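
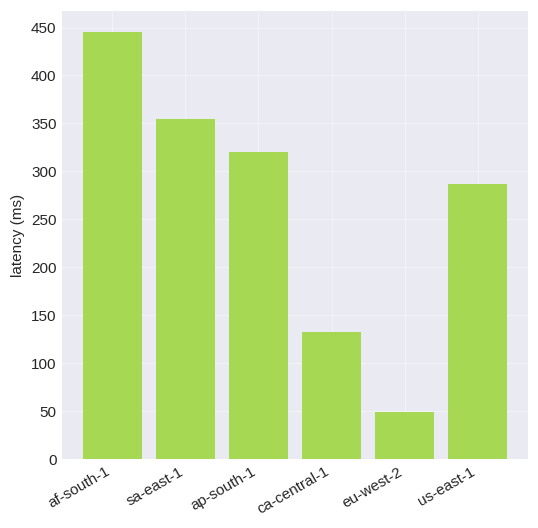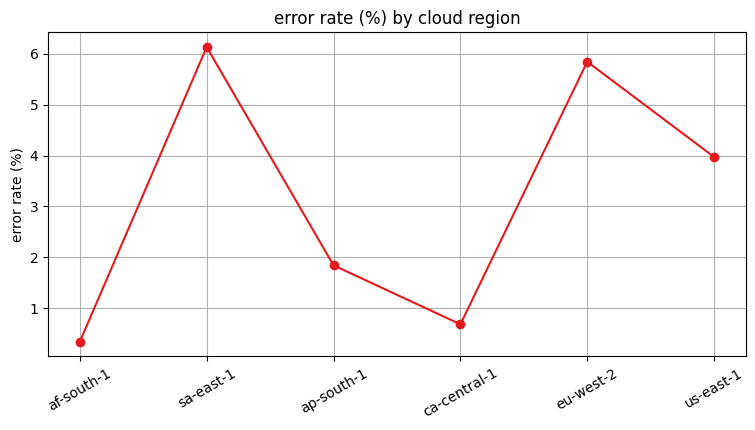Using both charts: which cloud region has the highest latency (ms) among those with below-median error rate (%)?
Chart 2 median error rate (%) ≈ 3; below-median cloud regions: af-south-1, ap-south-1, ca-central-1. Among those, af-south-1 has the highest latency (ms) (≈ 450).

af-south-1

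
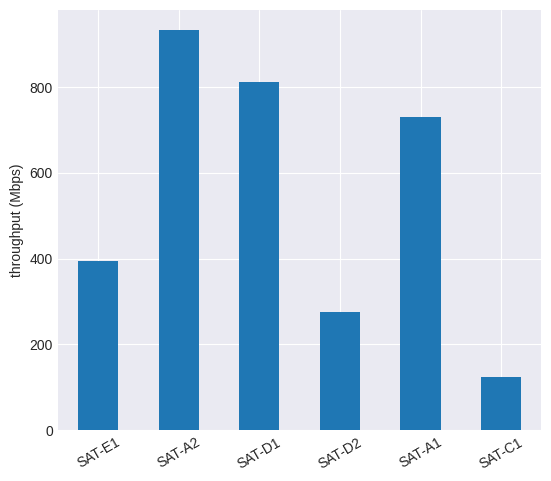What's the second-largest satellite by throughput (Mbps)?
SAT-D1

Top 3: SAT-A2 ≈ 900, SAT-D1 ≈ 800, SAT-A1 ≈ 700.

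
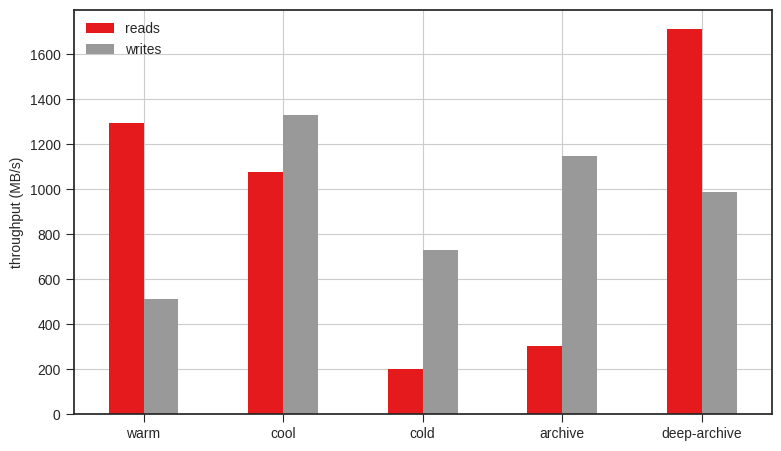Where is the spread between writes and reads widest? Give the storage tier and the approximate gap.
archive: writes ≈ 1200, reads ≈ 400 → gap ≈ 800. Next-largest (warm) is only ≈ 600.

archive, ≈ 800 MB/s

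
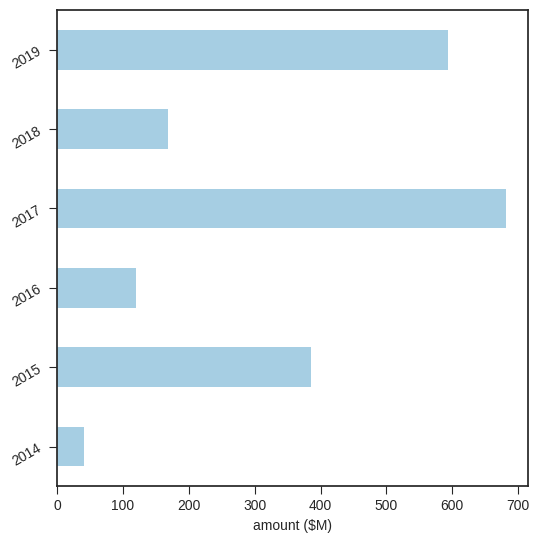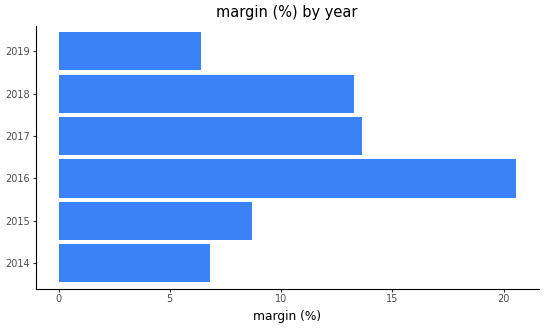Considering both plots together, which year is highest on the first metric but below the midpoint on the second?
Chart 2 median margin (%) ≈ 10; below-median years: 2014, 2015, 2019. Among those, 2019 has the highest amount ($M) (≈ 600).

2019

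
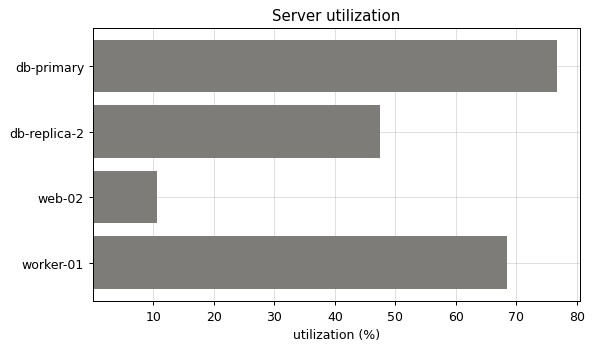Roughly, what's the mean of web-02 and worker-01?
≈ 40

(10 + 70) / 2 ≈ 40.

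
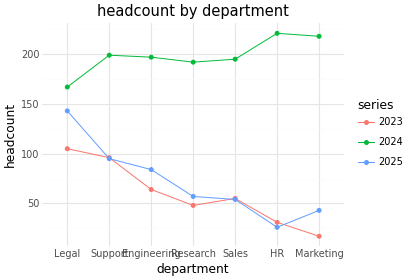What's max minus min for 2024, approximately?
Max HR ≈ 220, min Legal ≈ 160; range ≈ 60.

≈ 60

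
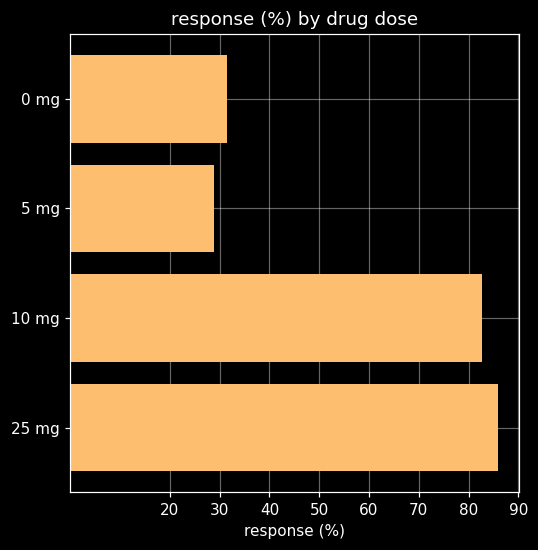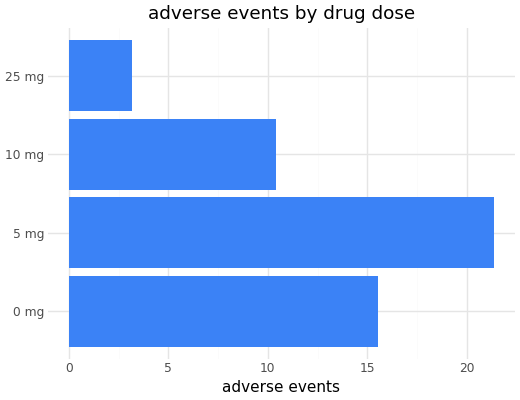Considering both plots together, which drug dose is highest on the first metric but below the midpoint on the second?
25 mg

Chart 2 median adverse events ≈ 12; below-median drug doses: 10 mg, 25 mg. Among those, 25 mg has the highest response (%) (≈ 90).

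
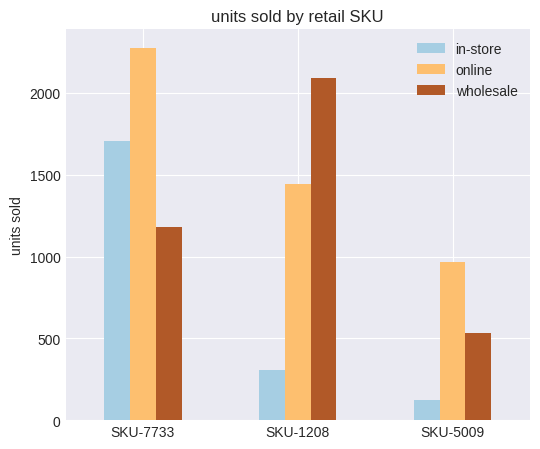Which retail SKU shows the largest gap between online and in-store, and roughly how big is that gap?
SKU-1208: online ≈ 1400, in-store ≈ 400 → gap ≈ 1000. Next-largest (SKU-5009) is only ≈ 800.

SKU-1208, ≈ 1000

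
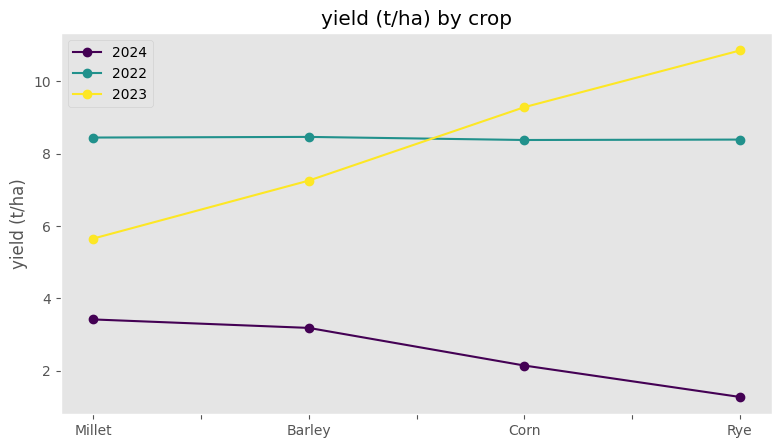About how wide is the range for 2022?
≈ 0

Max Barley ≈ 8, min Corn ≈ 8; range ≈ 0.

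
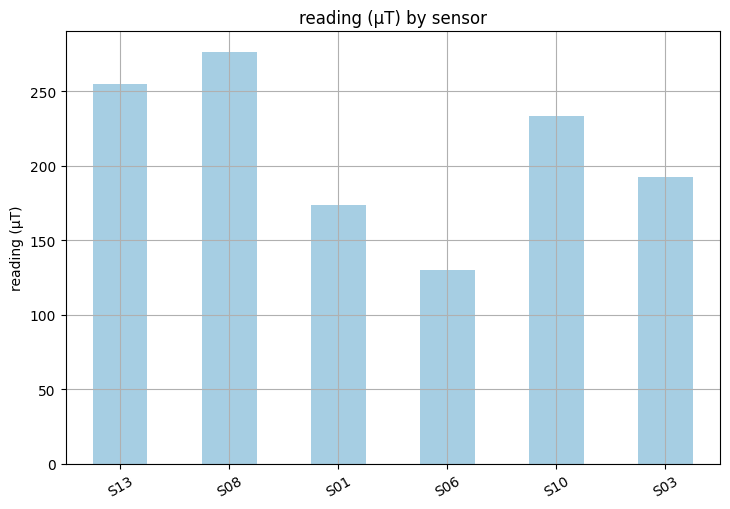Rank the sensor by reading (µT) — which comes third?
Top 4: S08 ≈ 275, S13 ≈ 250, S10 ≈ 225, S03 ≈ 200.

S10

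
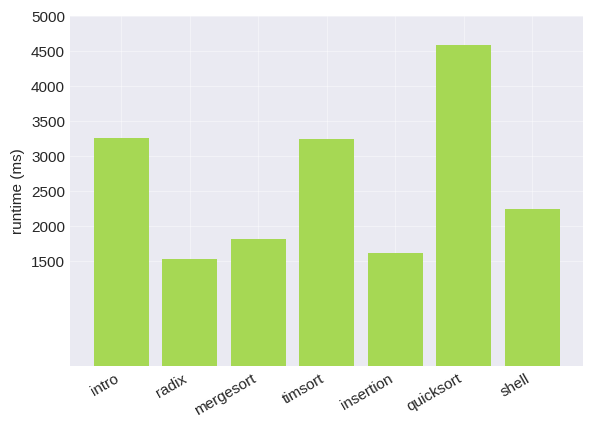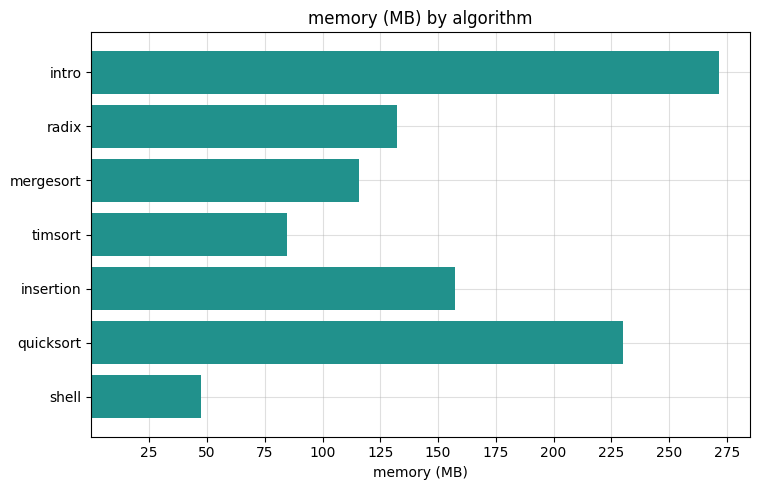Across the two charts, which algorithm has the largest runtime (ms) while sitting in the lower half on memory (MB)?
Chart 2 median memory (MB) ≈ 125; below-median algorithms: mergesort, timsort, shell. Among those, timsort has the highest runtime (ms) (≈ 3000).

timsort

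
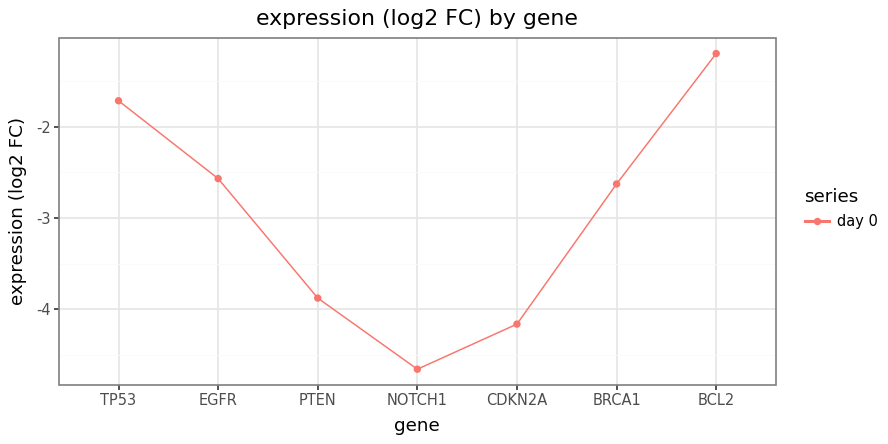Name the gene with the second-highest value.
Top 3: BCL2 ≈ -1.0, TP53 ≈ -1.5, EGFR ≈ -2.5.

TP53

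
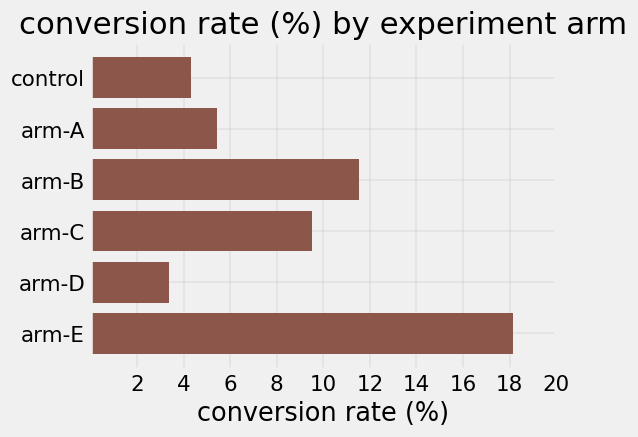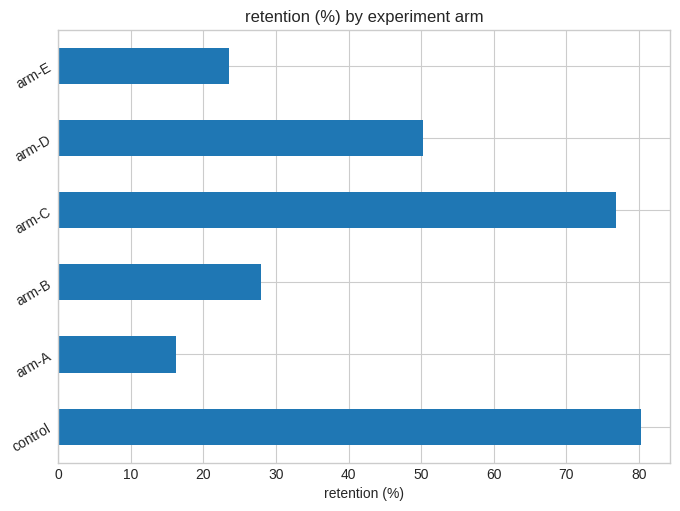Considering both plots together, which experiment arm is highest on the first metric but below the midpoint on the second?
Chart 2 median retention (%) ≈ 40; below-median experiment arms: arm-A, arm-B, arm-E. Among those, arm-E has the highest conversion rate (%) (≈ 18).

arm-E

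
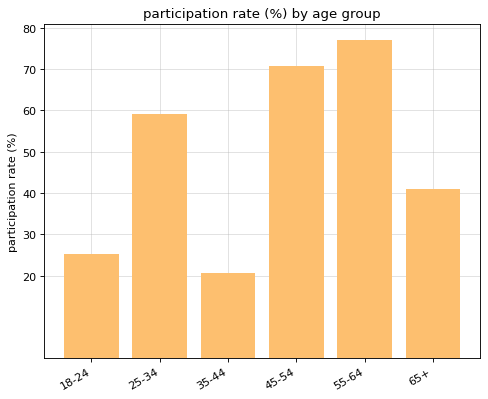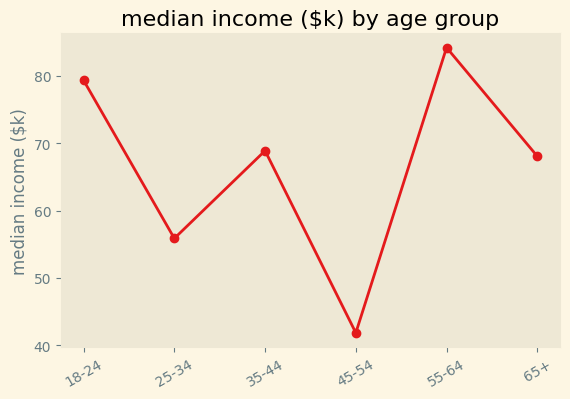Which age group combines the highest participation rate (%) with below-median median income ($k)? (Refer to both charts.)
45-54

Chart 2 median median income ($k) ≈ 70; below-median age groups: 25-34, 45-54, 65+. Among those, 45-54 has the highest participation rate (%) (≈ 70).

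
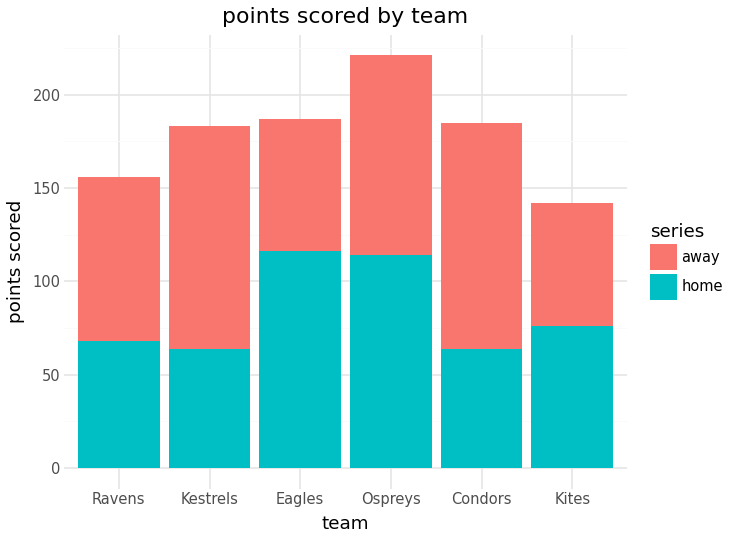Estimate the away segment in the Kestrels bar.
away top ≈ 180, bottom ≈ 60; segment ≈ 120.

≈ 120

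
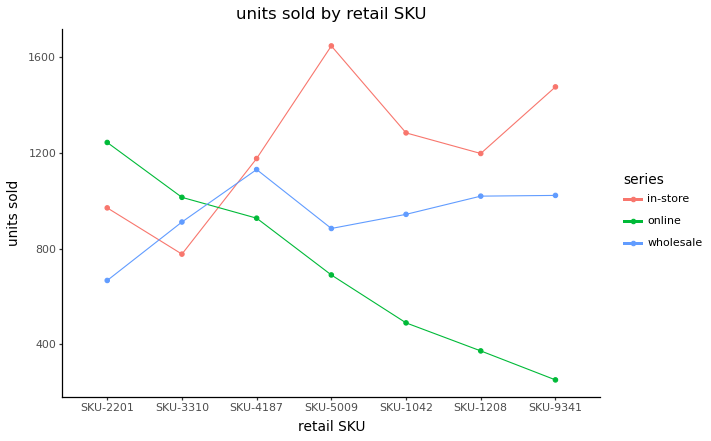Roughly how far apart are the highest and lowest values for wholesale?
≈ 600

Max SKU-4187 ≈ 1200, min SKU-2201 ≈ 600; range ≈ 600.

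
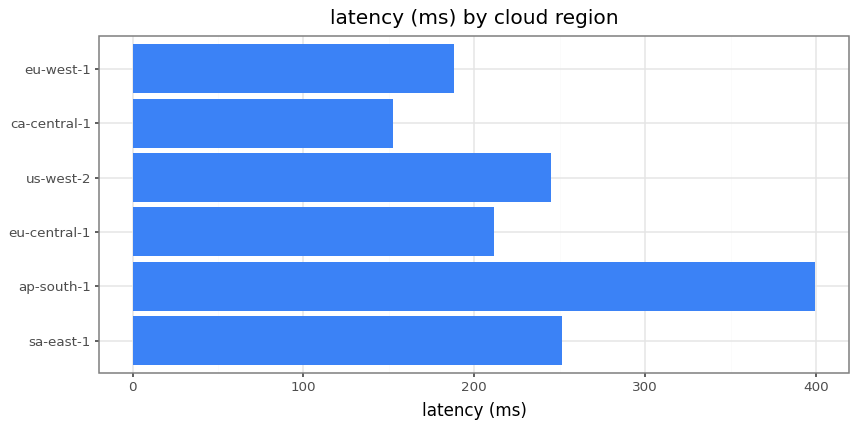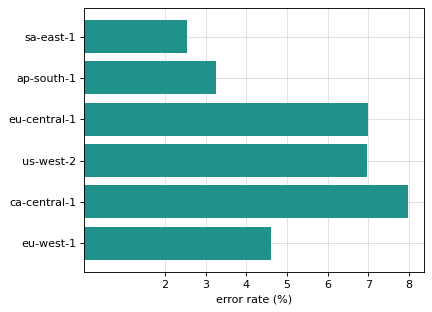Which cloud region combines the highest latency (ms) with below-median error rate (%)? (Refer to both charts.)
Chart 2 median error rate (%) ≈ 6; below-median cloud regions: sa-east-1, ap-south-1, eu-west-1. Among those, ap-south-1 has the highest latency (ms) (≈ 400).

ap-south-1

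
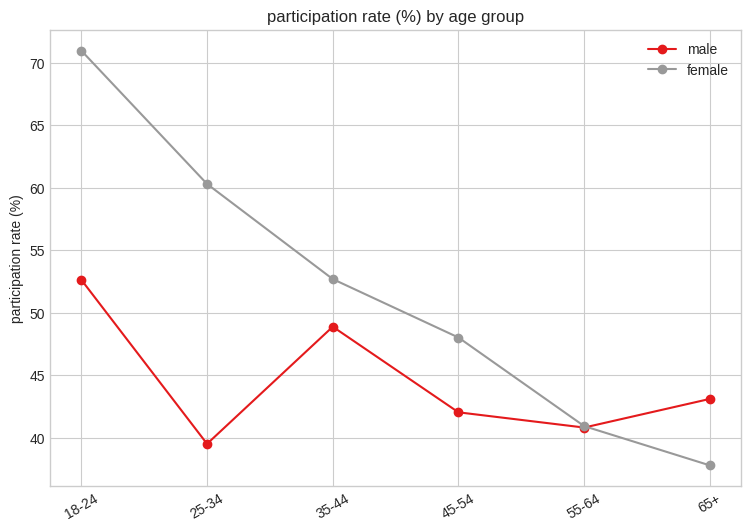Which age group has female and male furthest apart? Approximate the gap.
25-34: female ≈ 60, male ≈ 40 → gap ≈ 20. Next-largest (18-24) is only ≈ 15.

25-34, ≈ 20 %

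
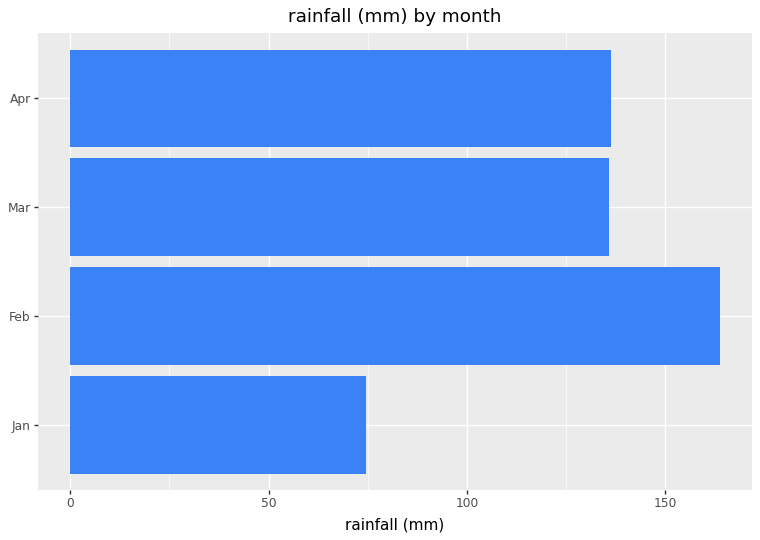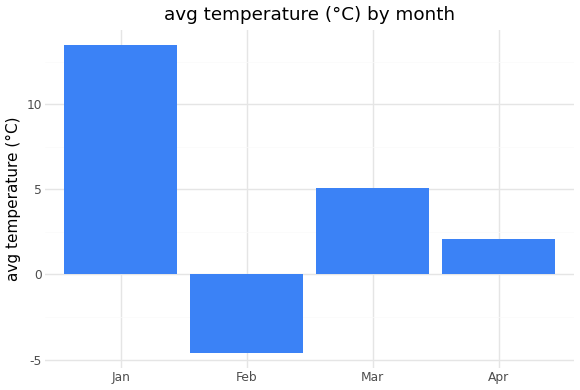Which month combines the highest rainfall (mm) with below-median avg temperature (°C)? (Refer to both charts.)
Feb

Chart 2 median avg temperature (°C) ≈ 4; below-median months: Feb, Apr. Among those, Feb has the highest rainfall (mm) (≈ 160).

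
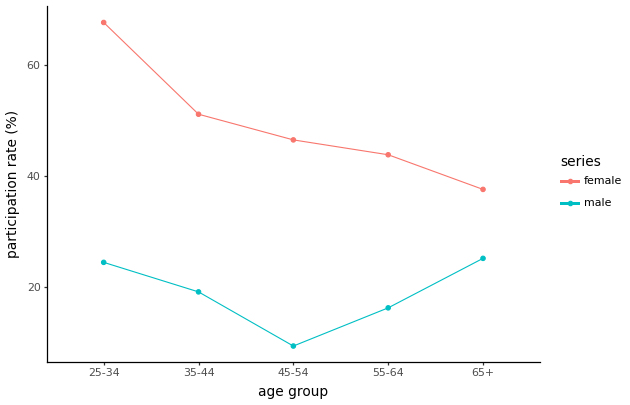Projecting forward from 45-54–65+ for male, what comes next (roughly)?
≈ 32.5

Last three: 10, 15, 25 → slope ≈ 7.5/step → next ≈ 32.5.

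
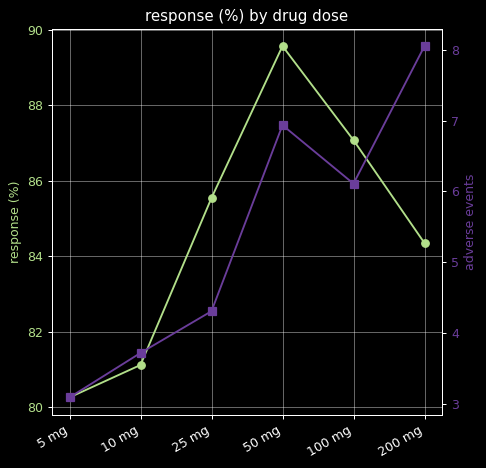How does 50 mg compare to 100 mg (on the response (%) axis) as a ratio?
50 mg ≈ 90, 100 mg ≈ 87; 90/87 ≈ 1.03.

≈ 1.03×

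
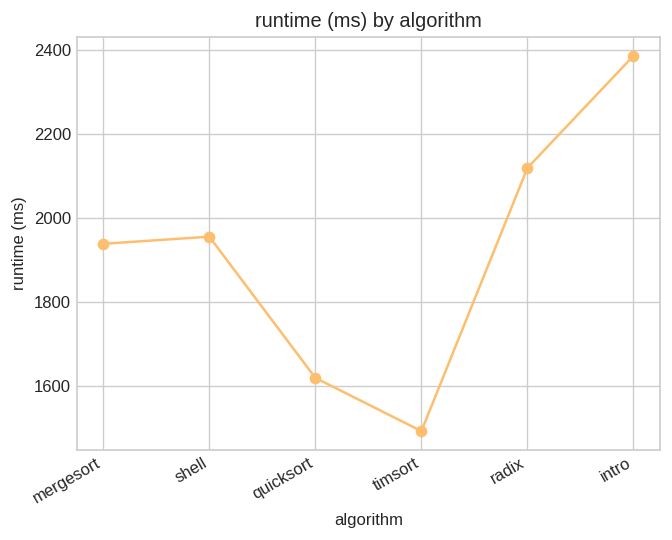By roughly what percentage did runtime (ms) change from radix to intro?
≈ +14.3%

radix ≈ 2100, intro ≈ 2400; (2400 − 2100) / 2100 ≈ +14.3%.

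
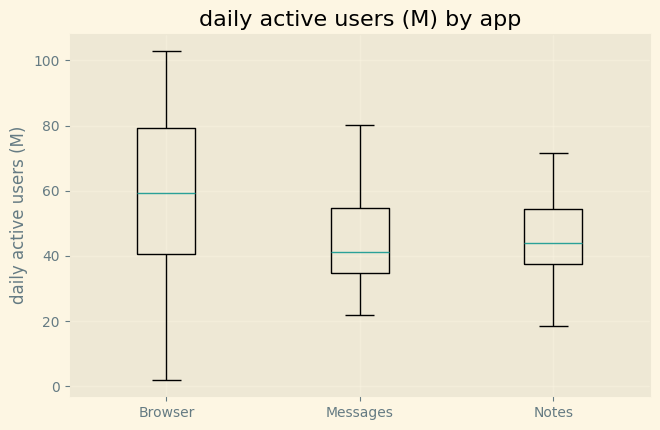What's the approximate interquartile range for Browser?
Q3 ≈ 80, Q1 ≈ 40; IQR ≈ 40.

≈ 40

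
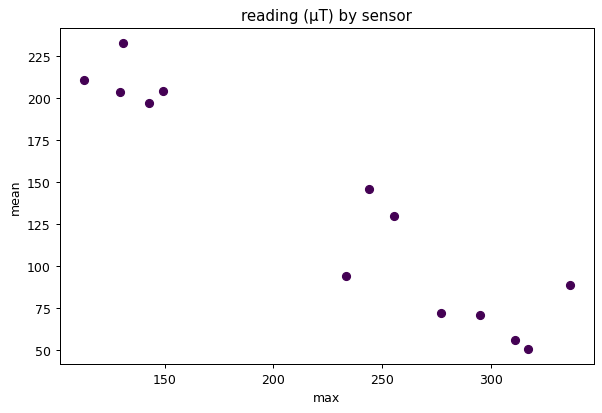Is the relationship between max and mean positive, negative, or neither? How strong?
negative, strong

Points are negatively correlated; strong (|r| ≈ 0.9).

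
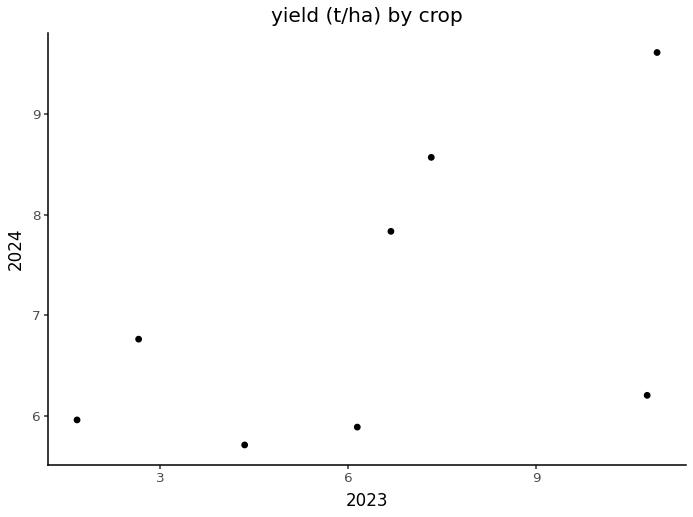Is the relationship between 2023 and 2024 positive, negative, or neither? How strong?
Points are positively correlated; moderate (|r| ≈ 0.5).

positive, moderate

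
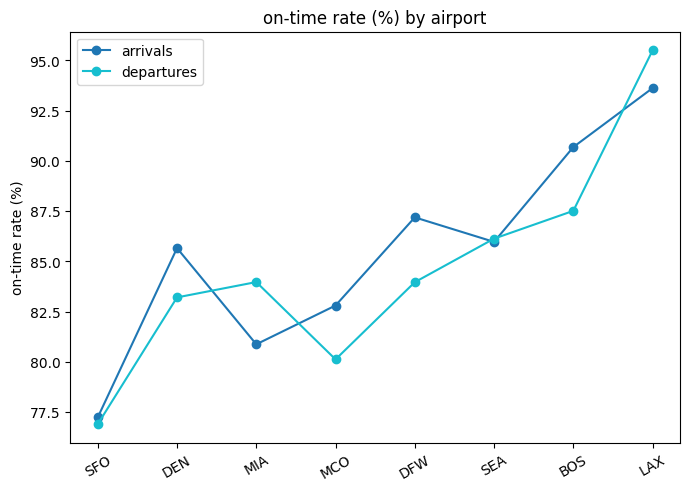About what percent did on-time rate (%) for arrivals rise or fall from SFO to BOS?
SFO ≈ 78, BOS ≈ 90; (90 − 78) / 78 ≈ +15.4%.

≈ +15.4%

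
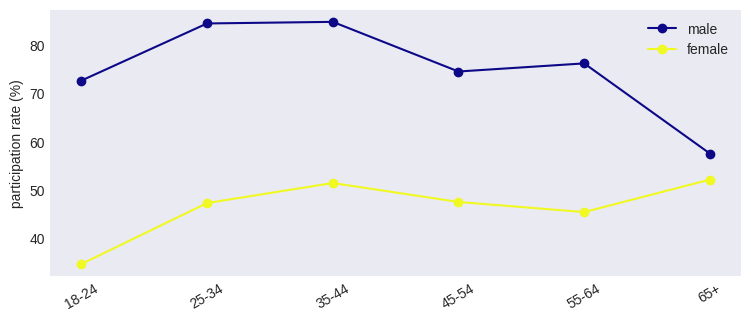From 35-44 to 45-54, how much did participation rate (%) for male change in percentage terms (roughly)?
≈ -11.8%

35-44 ≈ 85, 45-54 ≈ 75; (75 − 85) / 85 ≈ -11.8%.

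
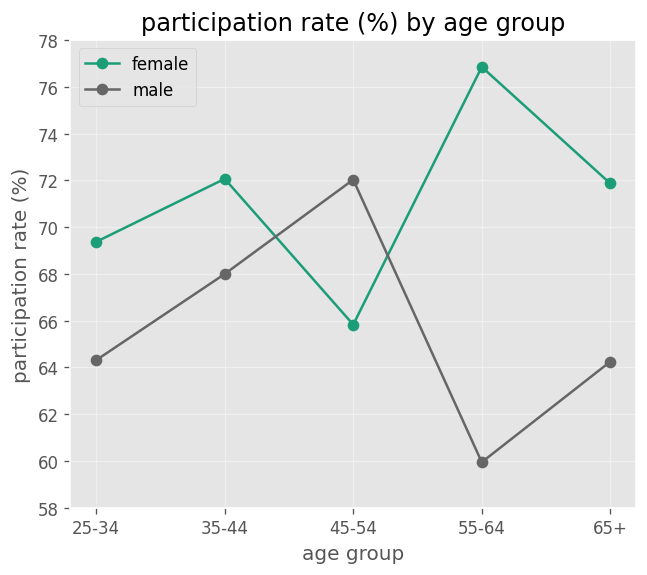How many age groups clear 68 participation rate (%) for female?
Above 68: 25-34, 35-44, 55-64, 65+.

4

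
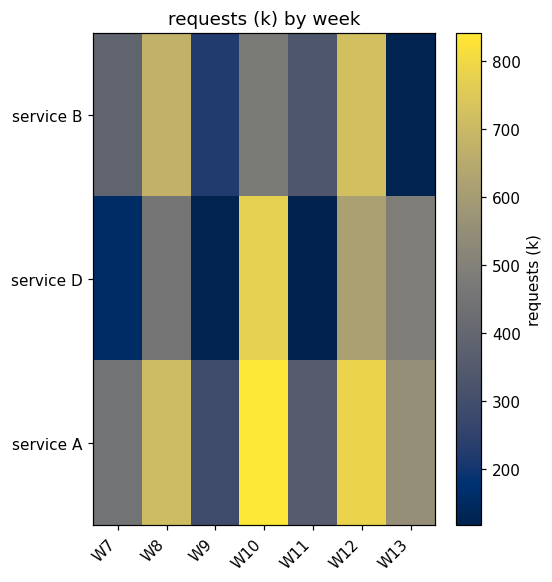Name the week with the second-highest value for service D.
Top 3 for service D: W10 ≈ 800, W12 ≈ 600, W13 ≈ 500.

W12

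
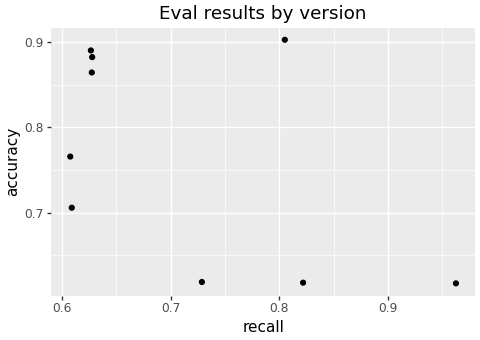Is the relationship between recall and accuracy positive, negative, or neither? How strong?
negative, moderate

Points are negatively correlated; moderate (|r| ≈ 0.5).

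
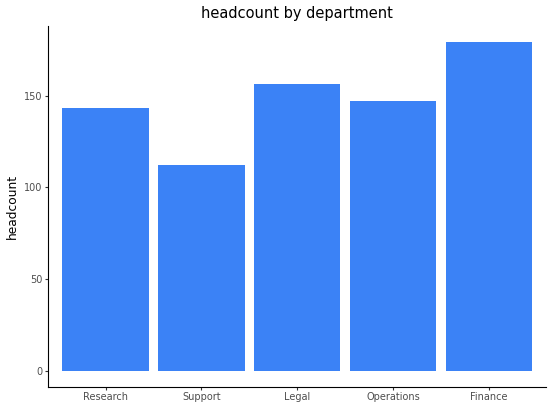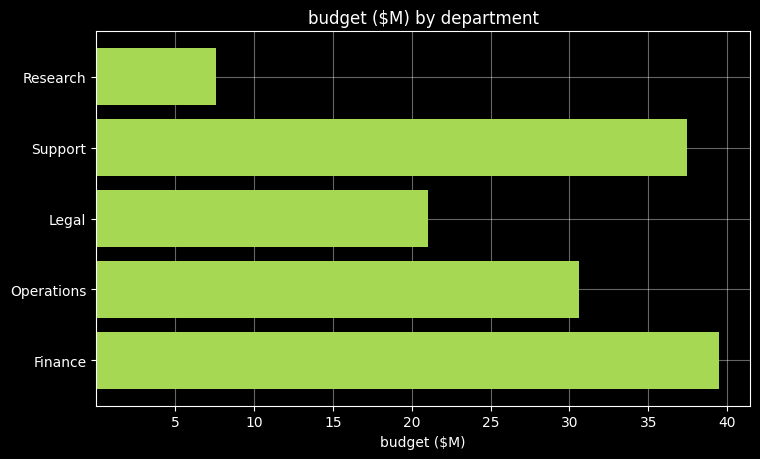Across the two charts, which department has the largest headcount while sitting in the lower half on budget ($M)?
Legal

Chart 2 median budget ($M) ≈ 30; below-median departments: Research, Legal. Among those, Legal has the highest headcount (≈ 160).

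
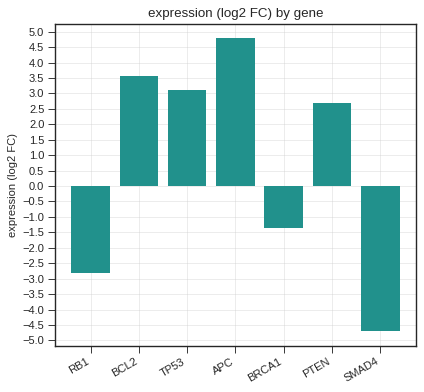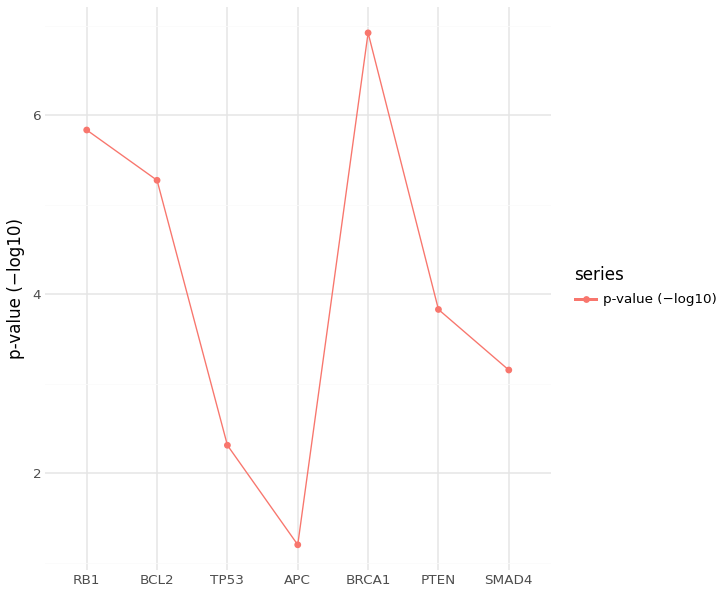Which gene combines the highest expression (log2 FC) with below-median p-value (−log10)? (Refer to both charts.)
APC

Chart 2 median p-value (−log10) ≈ 4; below-median genes: TP53, APC, SMAD4. Among those, APC has the highest expression (log2 FC) (≈ 5).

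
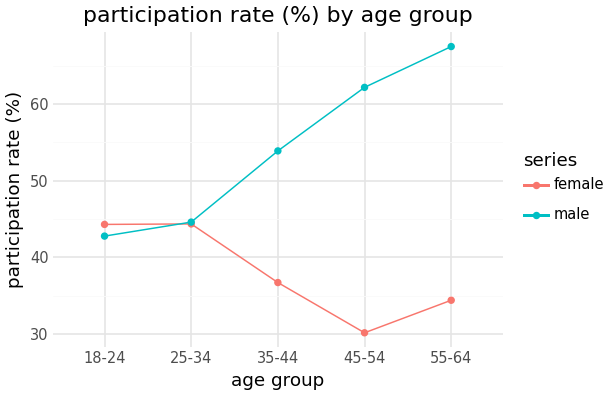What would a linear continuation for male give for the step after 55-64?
≈ 77.5

Last three: 55, 60, 70 → slope ≈ 7.5/step → next ≈ 77.5.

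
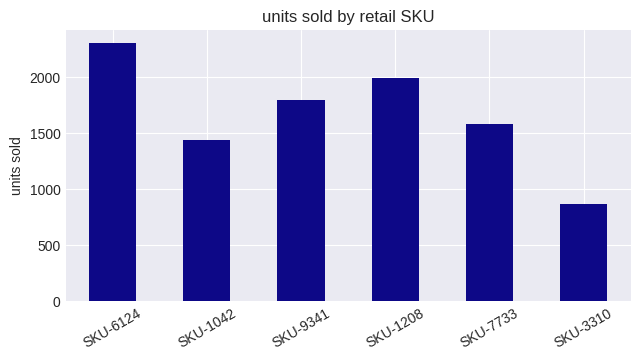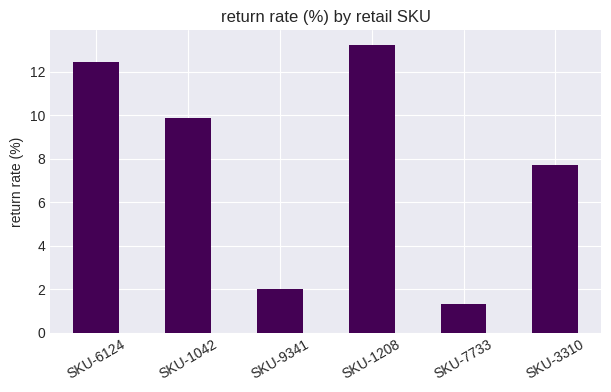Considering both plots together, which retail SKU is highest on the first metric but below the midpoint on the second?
SKU-9341

Chart 2 median return rate (%) ≈ 8; below-median retail SKUs: SKU-9341, SKU-7733, SKU-3310. Among those, SKU-9341 has the highest units sold (≈ 2000).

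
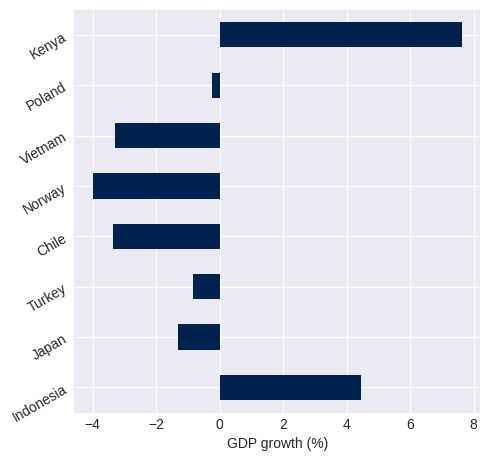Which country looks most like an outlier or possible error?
Kenya

Kenya ≈ 8; the rest sit between ≈ -4 and ≈ 4.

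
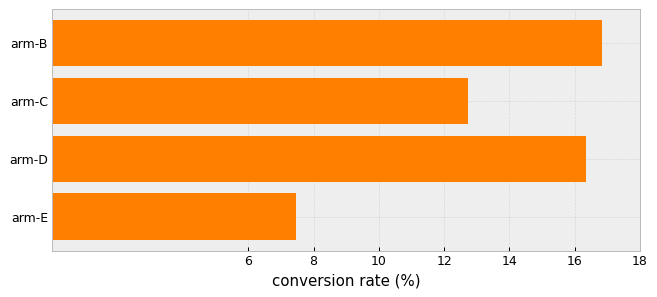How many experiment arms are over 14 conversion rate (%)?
Above 14: arm-B, arm-D.

2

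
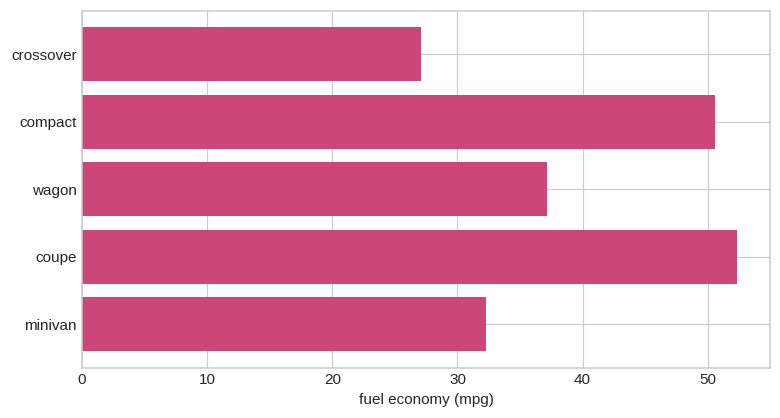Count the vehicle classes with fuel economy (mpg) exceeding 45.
2

Above 45: compact, coupe.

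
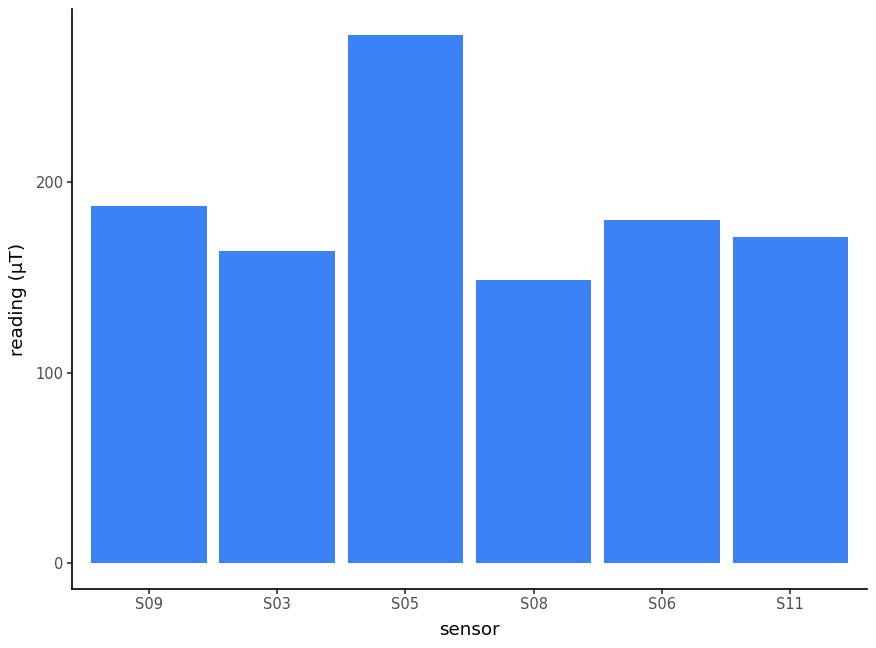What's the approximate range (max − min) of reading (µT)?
Max S05 ≈ 275, min S08 ≈ 150; range ≈ 125.

≈ 125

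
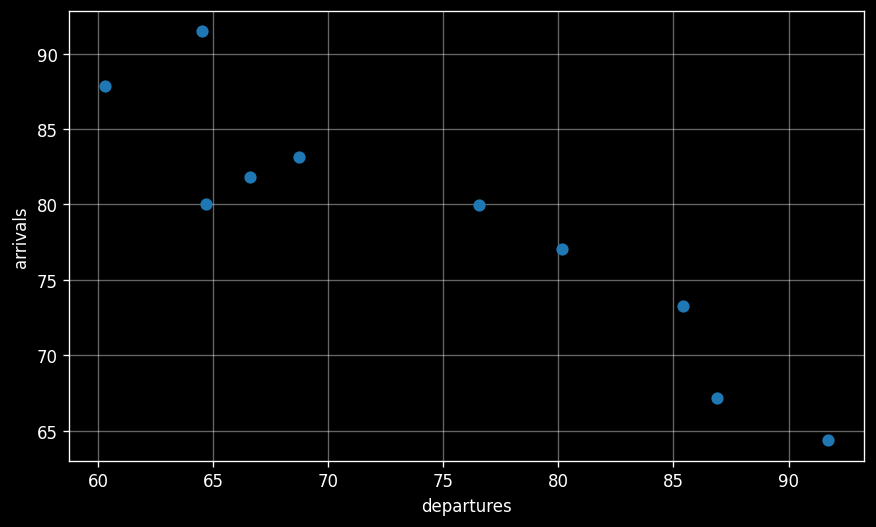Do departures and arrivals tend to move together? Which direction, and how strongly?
negative, strong

Points are negatively correlated; strong (|r| ≈ 0.9).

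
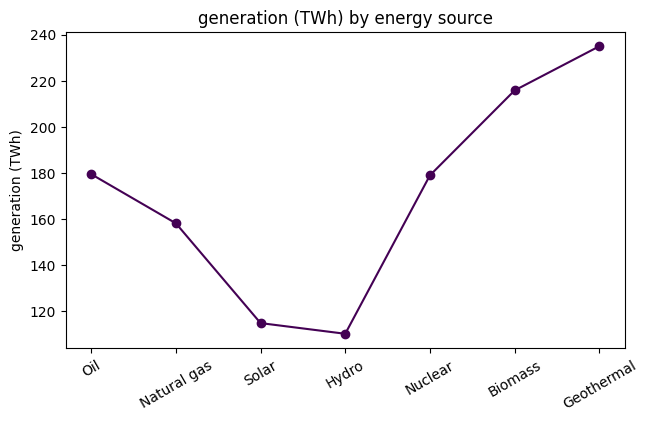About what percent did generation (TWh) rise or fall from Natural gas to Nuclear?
Natural gas ≈ 160, Nuclear ≈ 180; (180 − 160) / 160 ≈ +12.5%.

≈ +12.5%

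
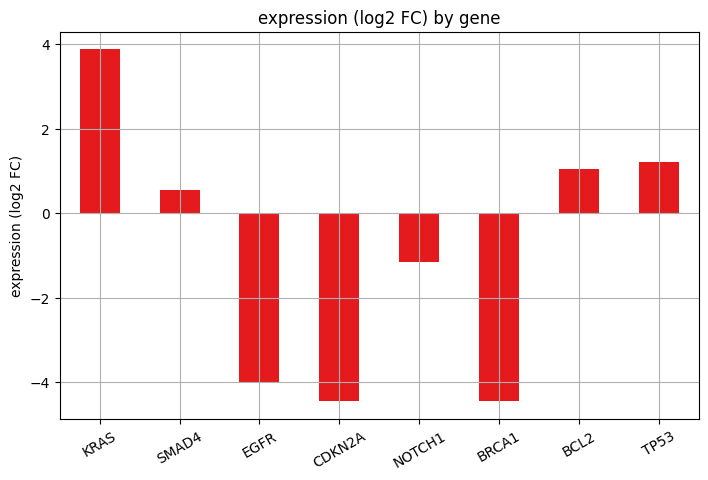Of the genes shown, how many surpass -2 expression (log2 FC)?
Above -2: KRAS, SMAD4, NOTCH1, BCL2, TP53.

5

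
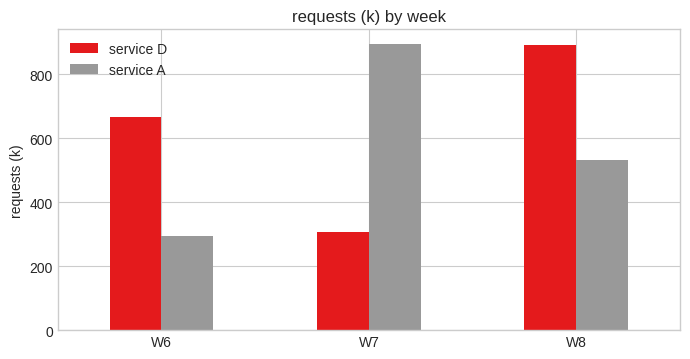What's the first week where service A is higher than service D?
W7

W6: service A ≈ 300 vs service D ≈ 700 (not yet); W7: service A ≈ 900 vs service D ≈ 300 (first crossover).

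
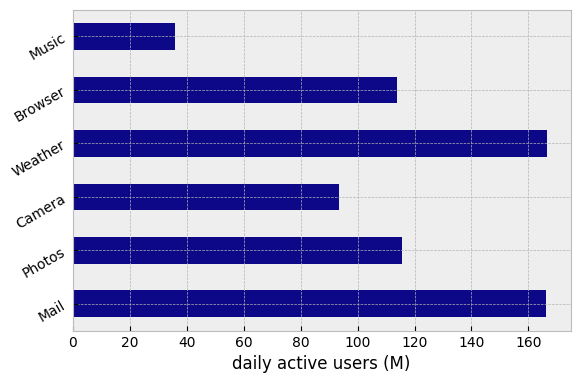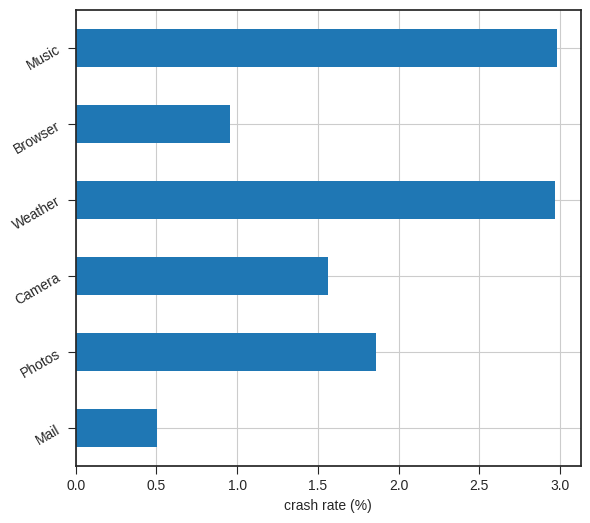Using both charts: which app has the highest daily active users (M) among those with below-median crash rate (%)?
Chart 2 median crash rate (%) ≈ 1.5; below-median apps: Mail, Camera, Browser. Among those, Mail has the highest daily active users (M) (≈ 160).

Mail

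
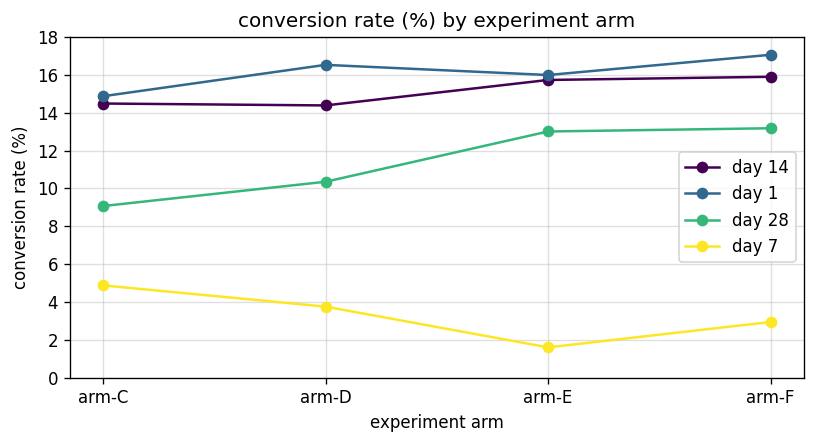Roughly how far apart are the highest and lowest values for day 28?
Max arm-F ≈ 14, min arm-C ≈ 10; range ≈ 4.

≈ 4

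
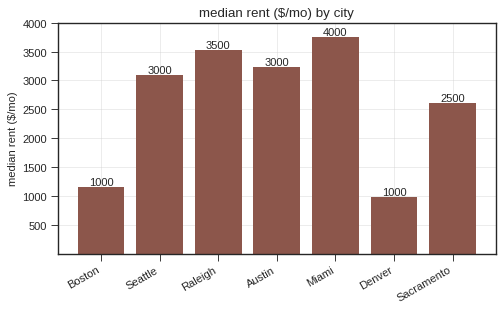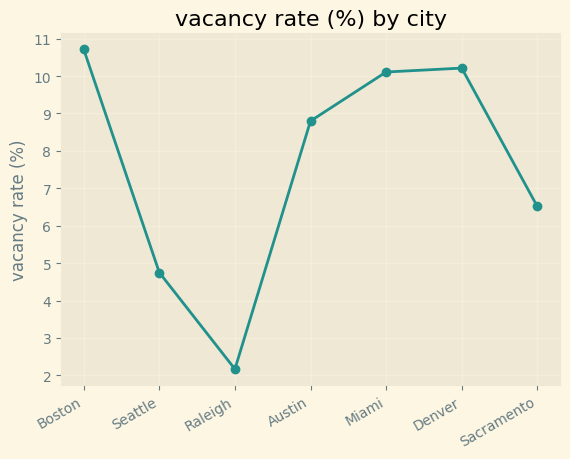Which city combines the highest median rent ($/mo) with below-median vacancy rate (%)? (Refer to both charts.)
Chart 2 median vacancy rate (%) ≈ 9; below-median cities: Seattle, Raleigh, Sacramento. Among those, Raleigh has the highest median rent ($/mo) (≈ 3500).

Raleigh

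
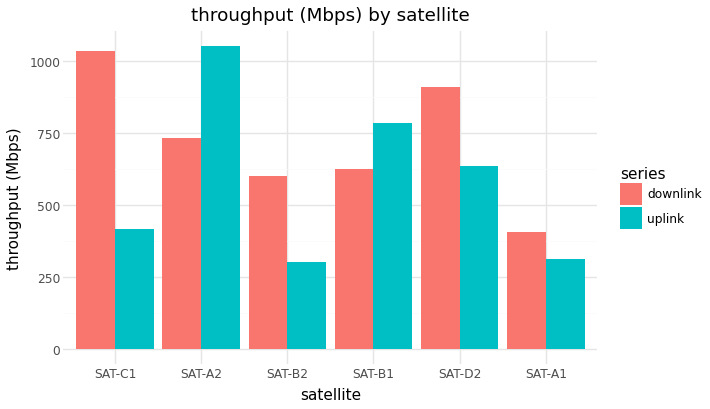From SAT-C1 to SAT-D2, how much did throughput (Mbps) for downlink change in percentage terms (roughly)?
SAT-C1 ≈ 1000, SAT-D2 ≈ 900; (900 − 1000) / 1000 ≈ -10%.

≈ -10%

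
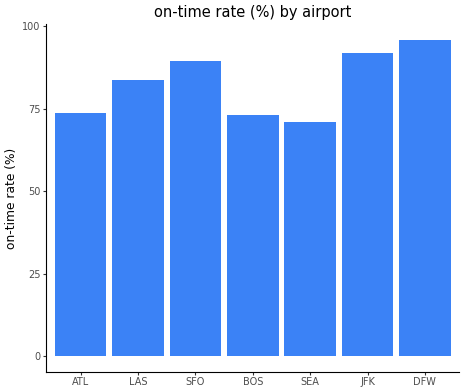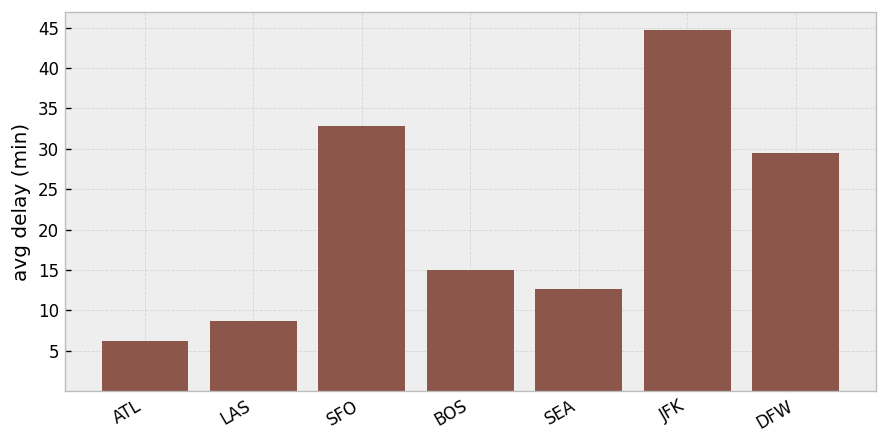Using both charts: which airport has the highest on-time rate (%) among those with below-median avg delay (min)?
LAS

Chart 2 median avg delay (min) ≈ 15; below-median airports: ATL, LAS, SEA. Among those, LAS has the highest on-time rate (%) (≈ 80).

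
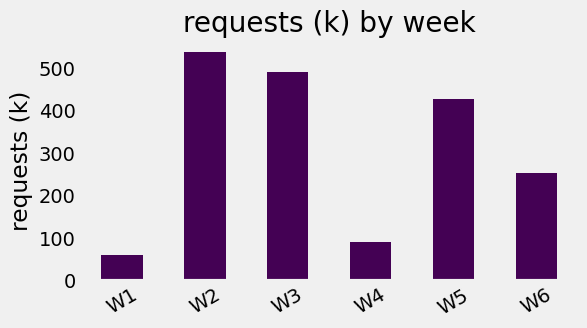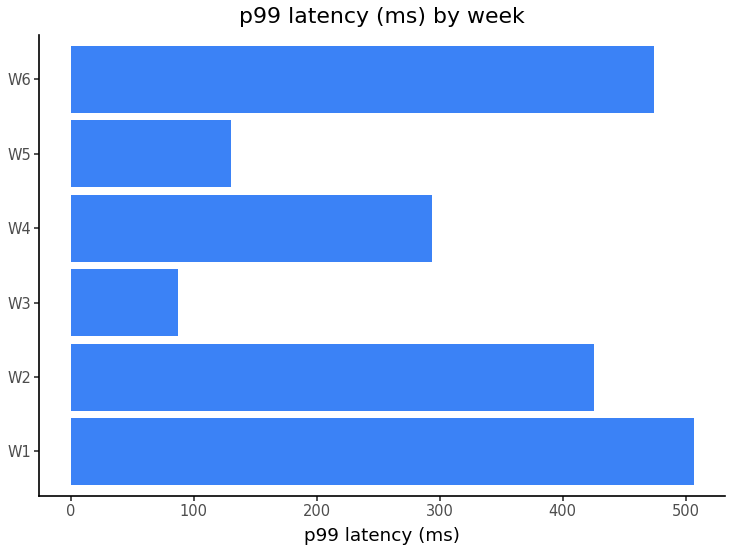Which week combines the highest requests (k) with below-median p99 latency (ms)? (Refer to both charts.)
W3

Chart 2 median p99 latency (ms) ≈ 350; below-median weeks: W3, W4, W5. Among those, W3 has the highest requests (k) (≈ 500).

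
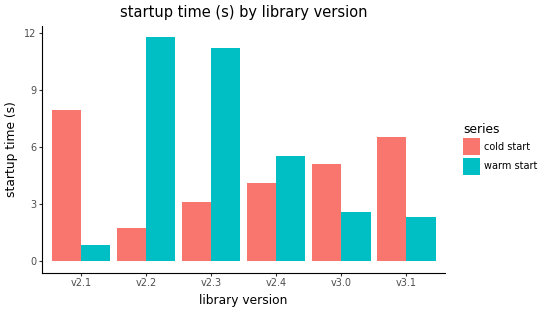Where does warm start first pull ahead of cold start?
v2.2

v2.1: warm start ≈ 1 vs cold start ≈ 8 (not yet); v2.2: warm start ≈ 12 vs cold start ≈ 2 (first crossover).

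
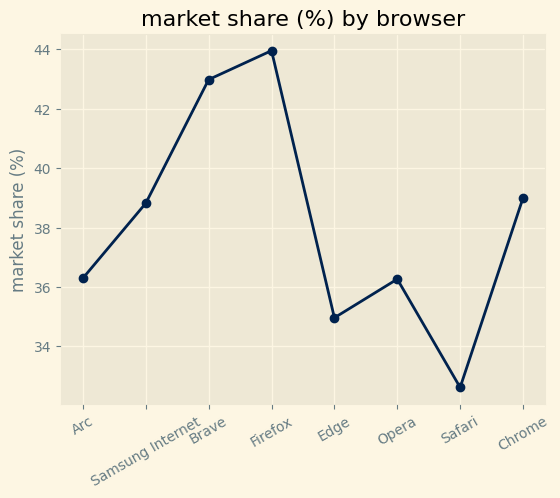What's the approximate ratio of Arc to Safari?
≈ 1.09×

Arc ≈ 36, Safari ≈ 33; 36/33 ≈ 1.09.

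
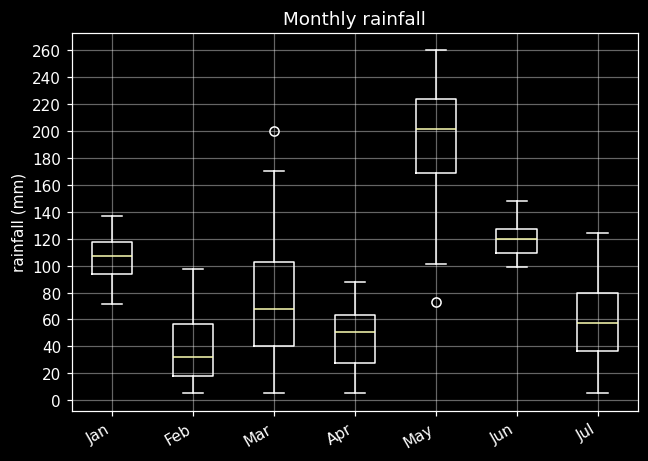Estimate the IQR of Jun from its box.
≈ 20

Q3 ≈ 120, Q1 ≈ 100; IQR ≈ 20.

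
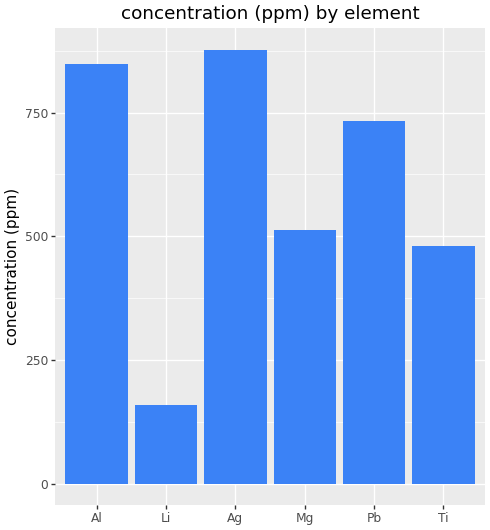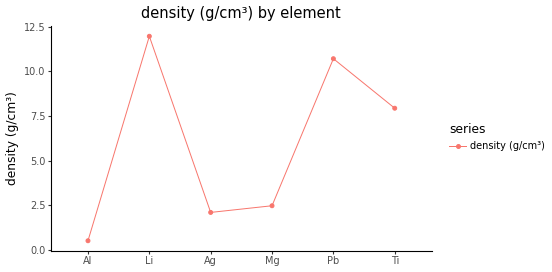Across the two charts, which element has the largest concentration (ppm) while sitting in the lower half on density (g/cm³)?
Chart 2 median density (g/cm³) ≈ 6; below-median elements: Al, Ag, Mg. Among those, Ag has the highest concentration (ppm) (≈ 900).

Ag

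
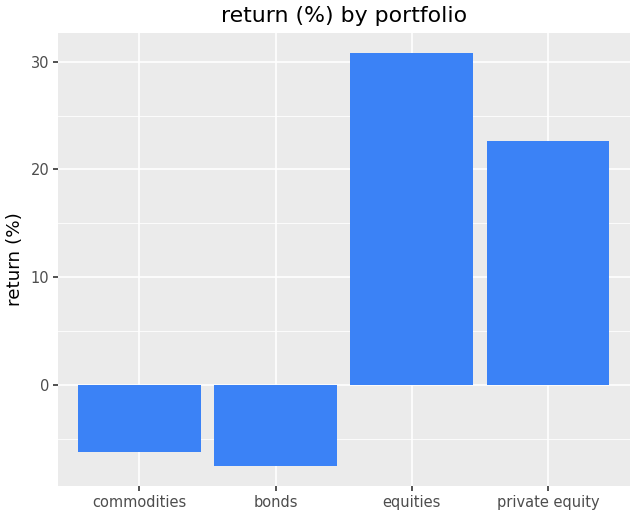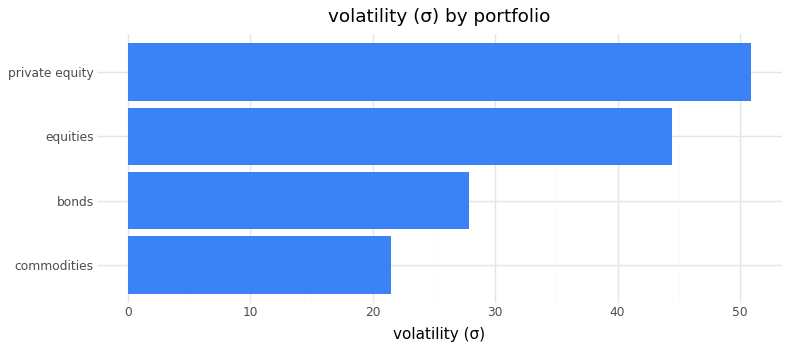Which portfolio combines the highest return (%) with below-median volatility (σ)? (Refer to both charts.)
Chart 2 median volatility (σ) ≈ 35; below-median portfolios: commodities, bonds. Among those, commodities has the highest return (%) (≈ -5).

commodities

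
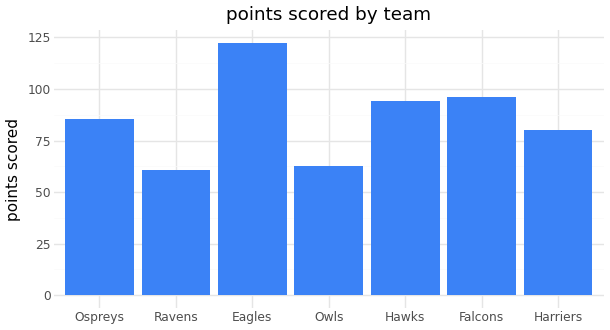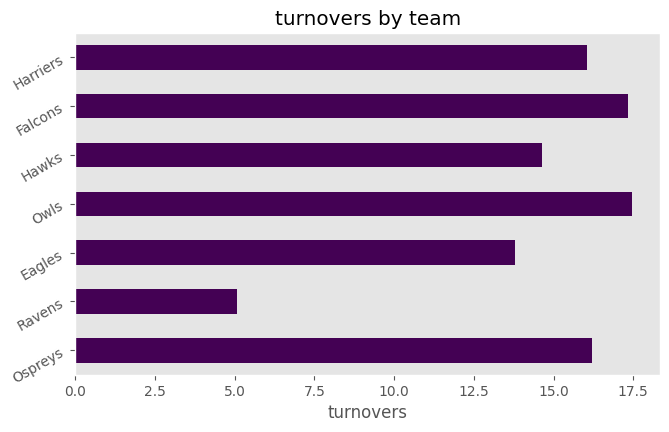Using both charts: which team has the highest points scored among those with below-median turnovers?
Eagles

Chart 2 median turnovers ≈ 16; below-median teams: Ravens, Eagles, Hawks. Among those, Eagles has the highest points scored (≈ 120).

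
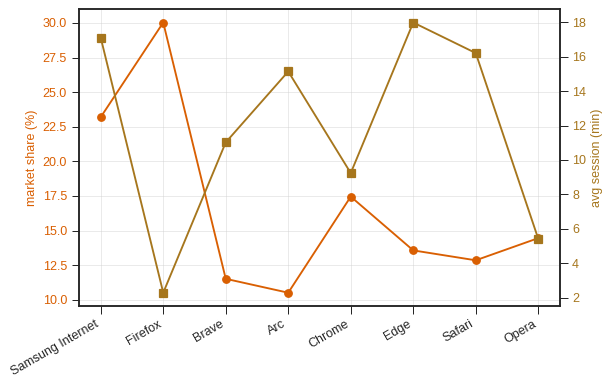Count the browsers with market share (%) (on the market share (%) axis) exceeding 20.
2

Above 20: Samsung Internet, Firefox.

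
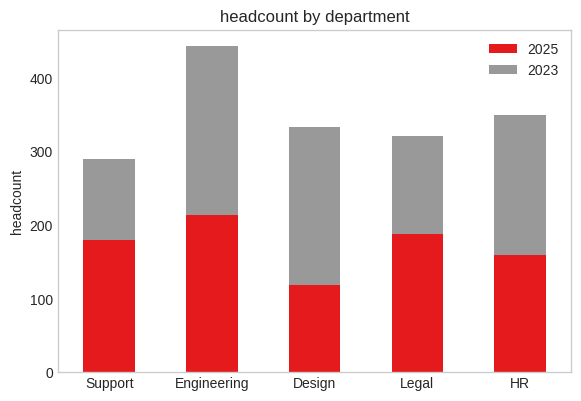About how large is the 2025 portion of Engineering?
≈ 200

2025 top ≈ 200, bottom ≈ 0; segment ≈ 200.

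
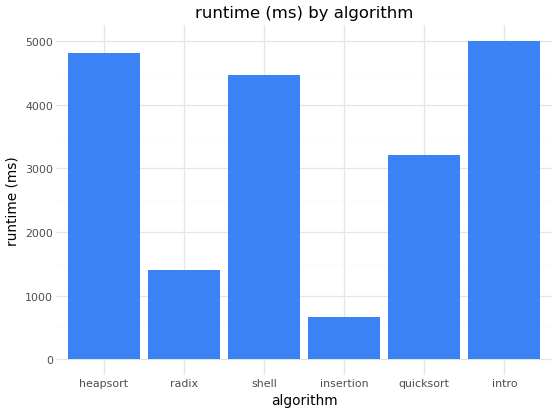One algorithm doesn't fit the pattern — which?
insertion

insertion ≈ 500; the rest sit between ≈ 1500 and ≈ 5000.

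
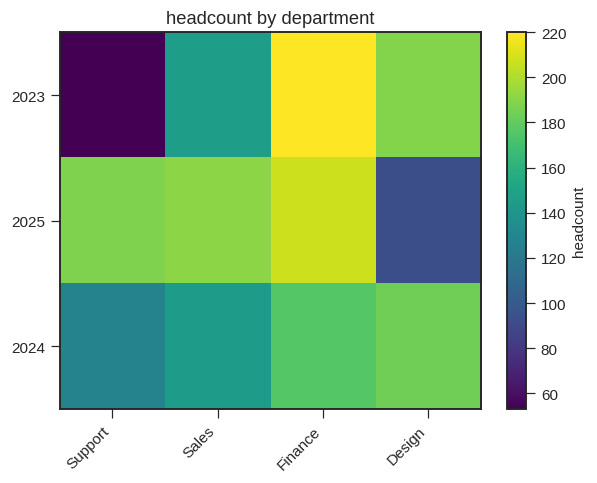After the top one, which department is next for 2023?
Design

Top 3 for 2023: Finance ≈ 220, Design ≈ 180, Sales ≈ 140.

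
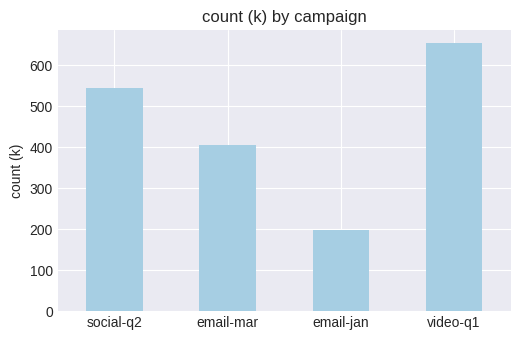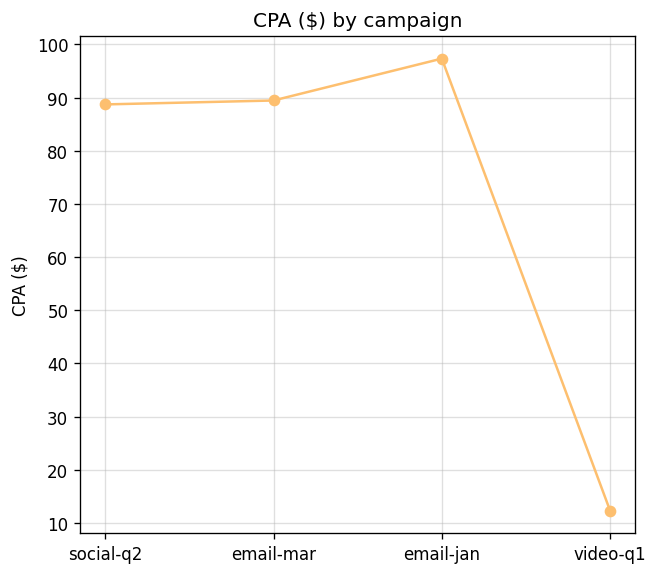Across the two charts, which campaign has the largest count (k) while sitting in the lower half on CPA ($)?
video-q1

Chart 2 median CPA ($) ≈ 90; below-median campaigns: social-q2, video-q1. Among those, video-q1 has the highest count (k) (≈ 700).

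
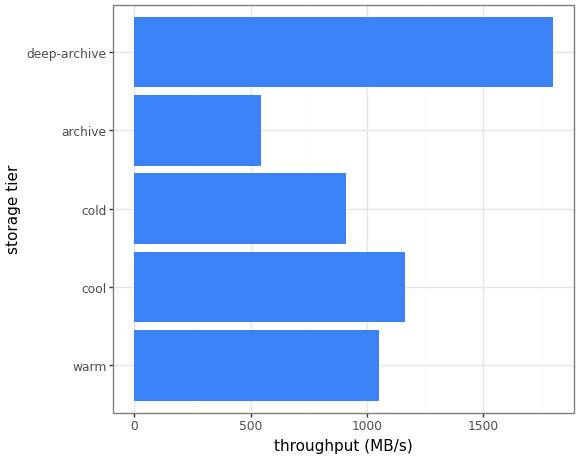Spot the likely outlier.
deep-archive ≈ 1800; the rest sit between ≈ 600 and ≈ 1200.

deep-archive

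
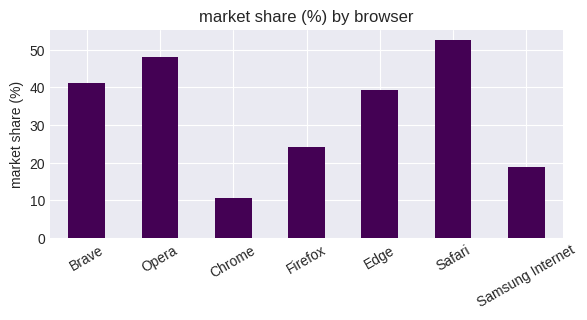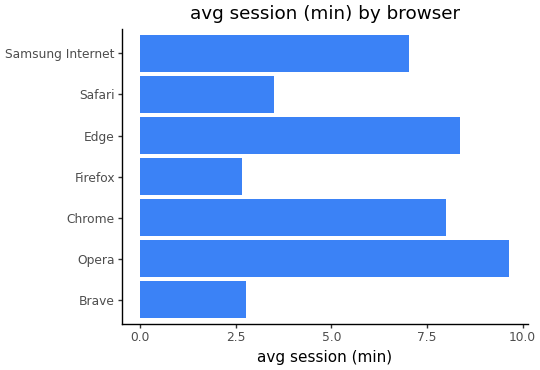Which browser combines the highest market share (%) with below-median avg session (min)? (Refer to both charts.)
Chart 2 median avg session (min) ≈ 7; below-median browsers: Brave, Firefox, Safari. Among those, Safari has the highest market share (%) (≈ 55).

Safari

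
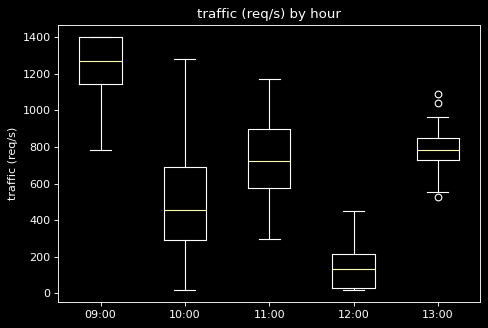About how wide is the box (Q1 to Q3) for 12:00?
≈ 200

Q3 ≈ 200, Q1 ≈ 0; IQR ≈ 200.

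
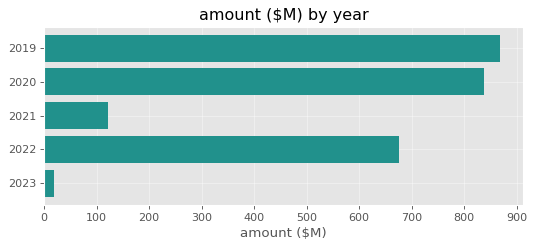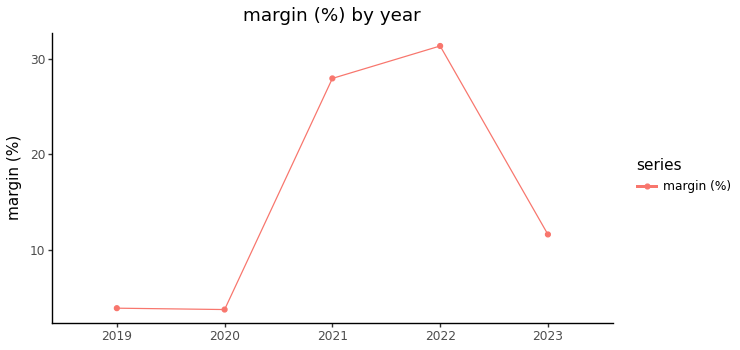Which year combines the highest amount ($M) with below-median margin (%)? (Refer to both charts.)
2019

Chart 2 median margin (%) ≈ 10; below-median years: 2019, 2020. Among those, 2019 has the highest amount ($M) (≈ 900).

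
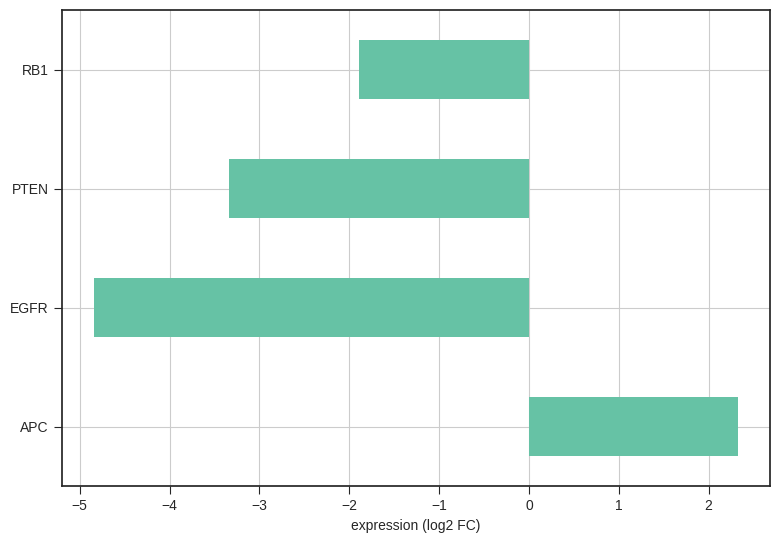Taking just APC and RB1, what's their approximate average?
≈ 0

(2 + -2) / 2 ≈ 0.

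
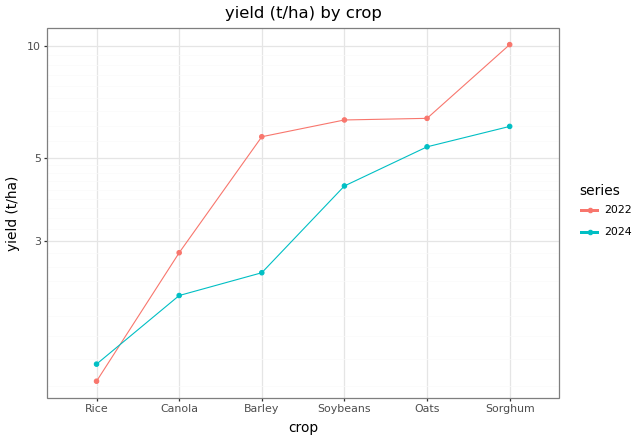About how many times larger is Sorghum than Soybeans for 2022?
≈ 1.67×

Sorghum ≈ 10, Soybeans ≈ 6; 10/6 ≈ 1.67.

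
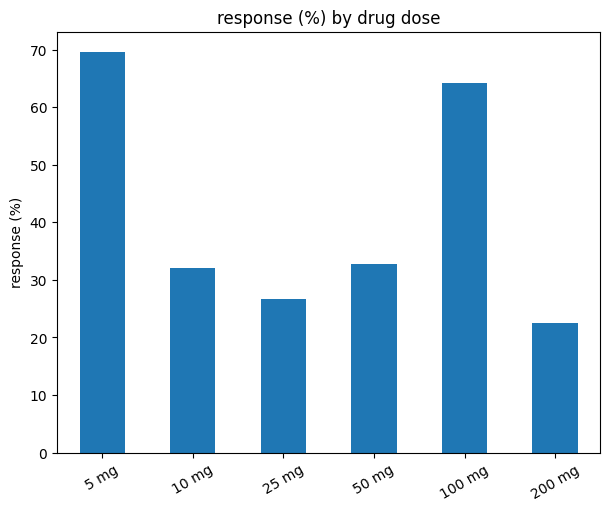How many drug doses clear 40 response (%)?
Above 40: 5 mg, 100 mg.

2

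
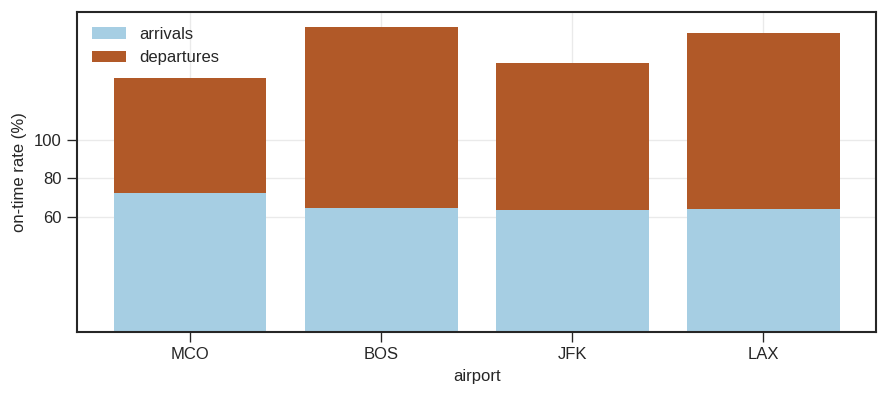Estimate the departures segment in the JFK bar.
≈ 80

departures top ≈ 140, bottom ≈ 60; segment ≈ 80.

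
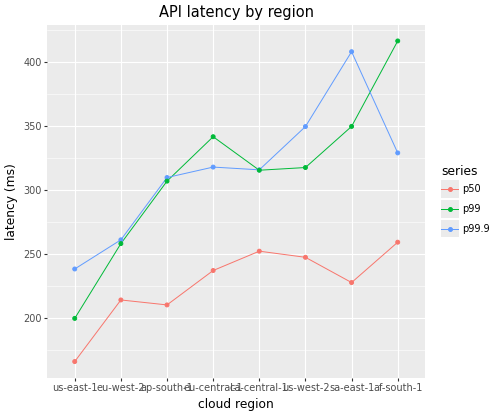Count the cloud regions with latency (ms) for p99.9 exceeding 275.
Above 275: ap-south-1, eu-central-1, ca-central-1, us-west-2, sa-east-1, af-south-1.

6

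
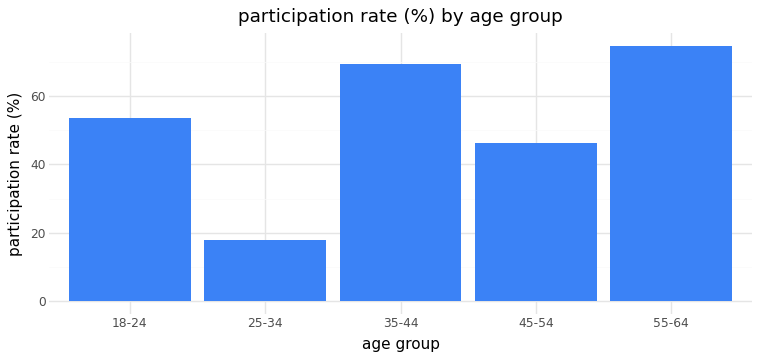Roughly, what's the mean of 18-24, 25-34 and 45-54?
≈ 40

(50 + 20 + 50) / 3 ≈ 40.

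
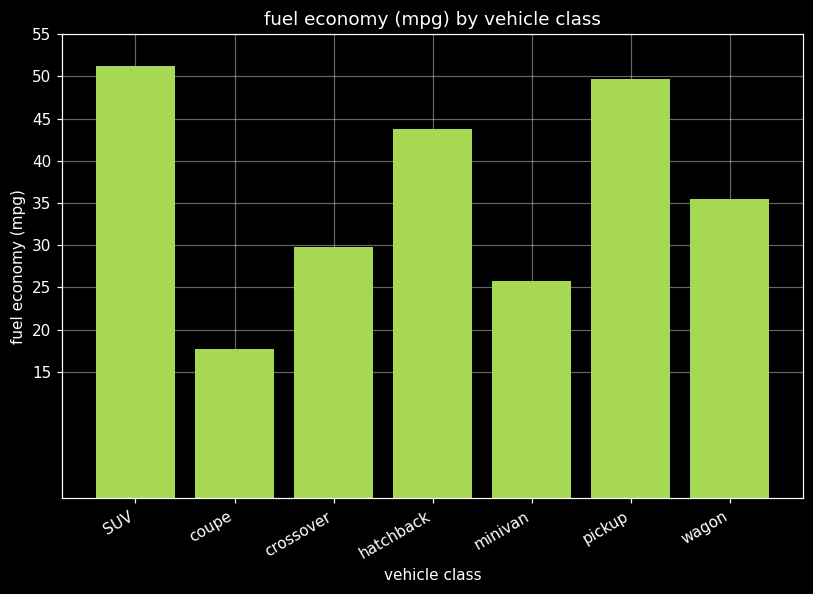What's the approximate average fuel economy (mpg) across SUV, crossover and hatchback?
≈ 42

(50 + 30 + 45) / 3 ≈ 42.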